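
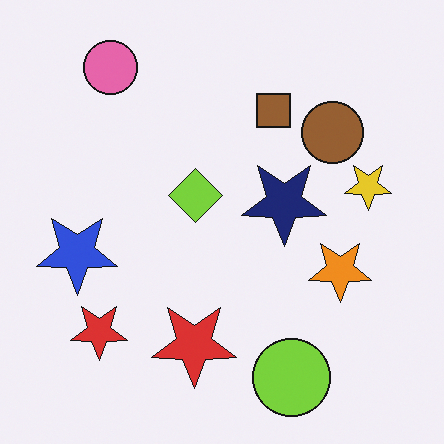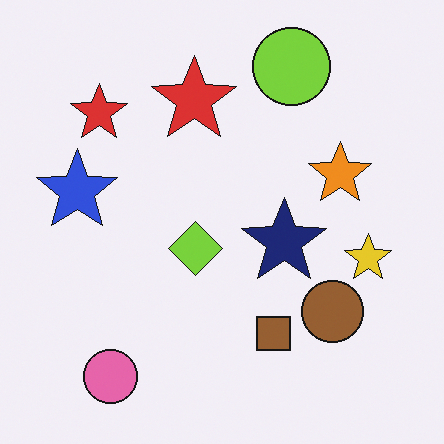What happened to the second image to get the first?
The first image is the second flipped vertically (top ↔ bottom).

The lime circle is in the top of the second image and the bottom of the first — shapes on opposite sides of the horizontal midline have swapped in a mirror flip.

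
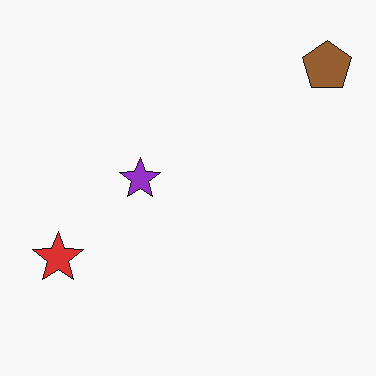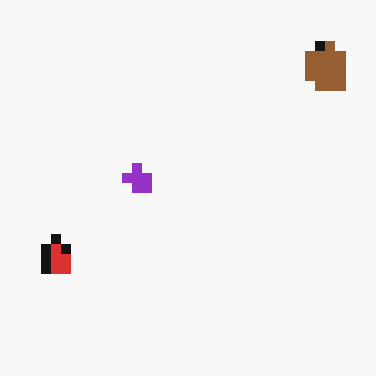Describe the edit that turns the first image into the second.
The image was heavily pixelated into large blocks.

Shapes are reduced to large square blocks; fine edges and outlines are lost — a downscale-then-upscale (mosaic) effect.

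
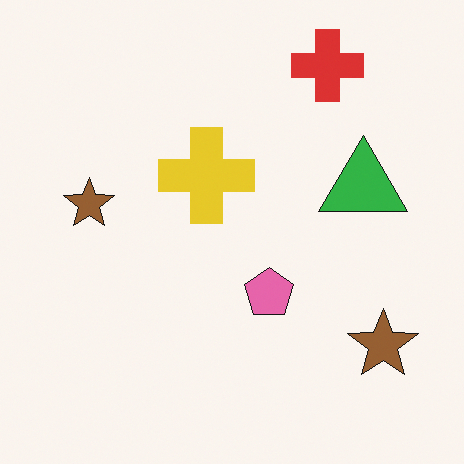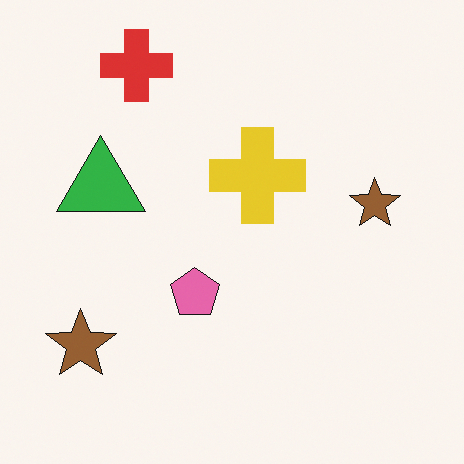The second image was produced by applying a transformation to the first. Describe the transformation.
It was flipped horizontally (left ↔ right).

The green triangle is in the right of the first image and the left of the second — shapes on opposite sides of the vertical midline have swapped in a mirror flip.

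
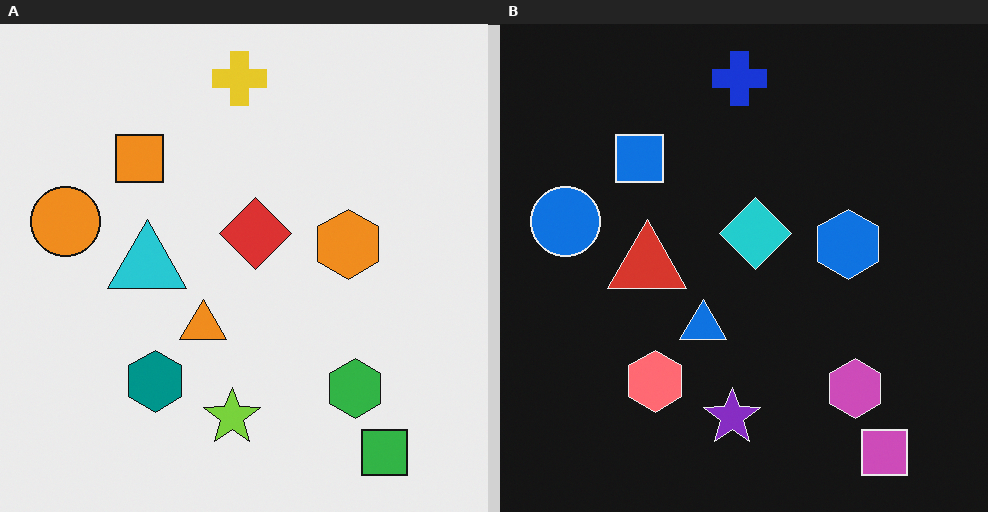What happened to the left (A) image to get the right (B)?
This is the original image color-inverted (negative).

The light background has become dark and every shape's color is its complement — a photographic negative.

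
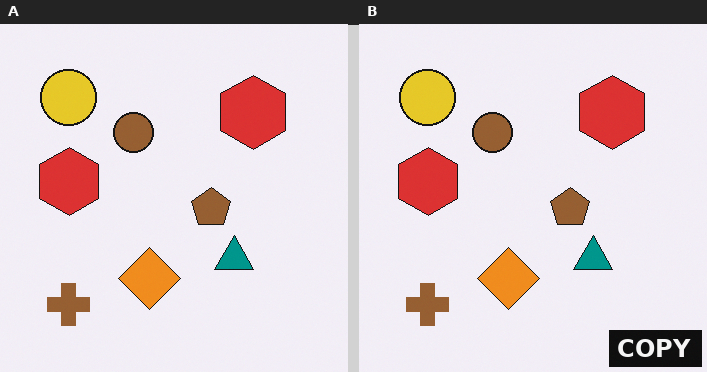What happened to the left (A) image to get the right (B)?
The image was watermarked with the text "COPY" in the lower-right corner.

A dark label reading "COPY" appears in the lower-right corner.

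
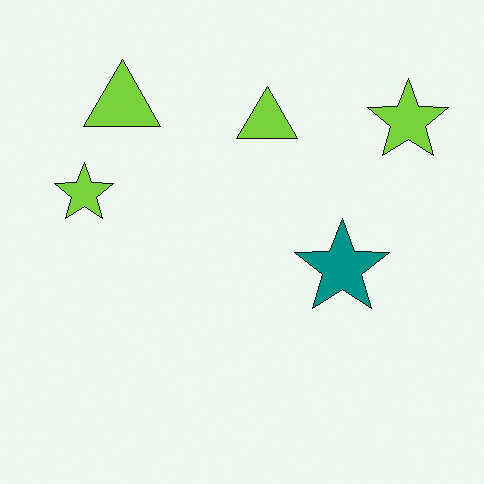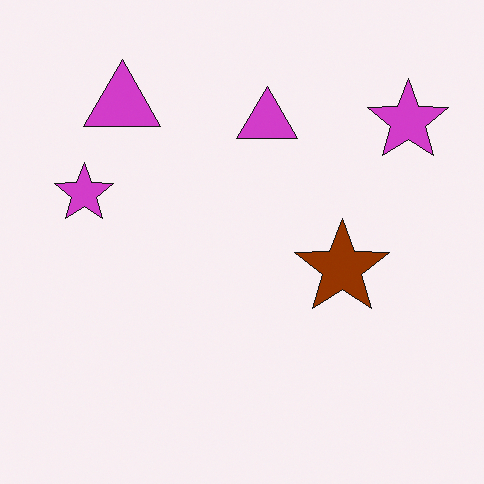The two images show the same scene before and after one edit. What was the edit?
The transformation is: hue-shifted by a large amount.

Every shape's color has rotated by the same amount around the hue wheel — a uniform hue shift.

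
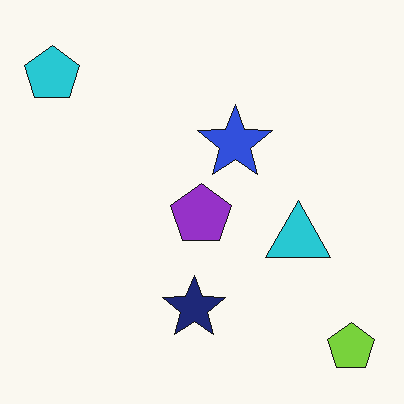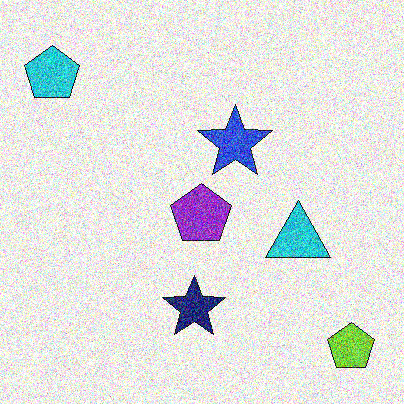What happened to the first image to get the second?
Degraded with heavy additive noise.

Random speckle covers the whole image, including the flat background.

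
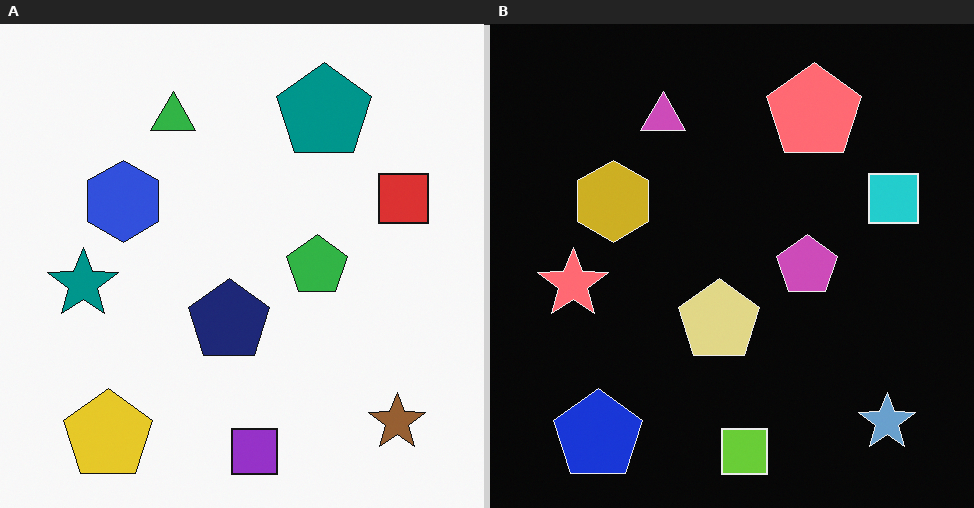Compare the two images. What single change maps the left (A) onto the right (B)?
It was color-inverted (negative).

The light background has become dark and every shape's color is its complement — a photographic negative.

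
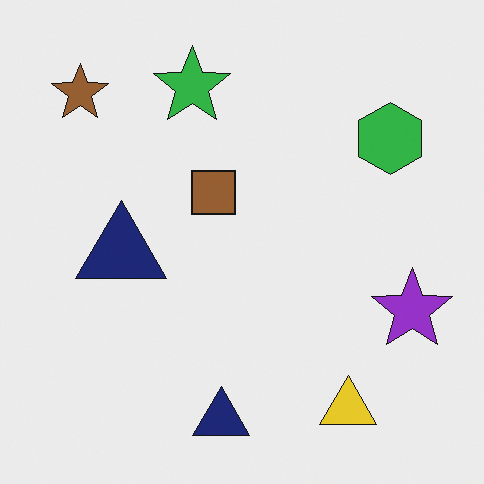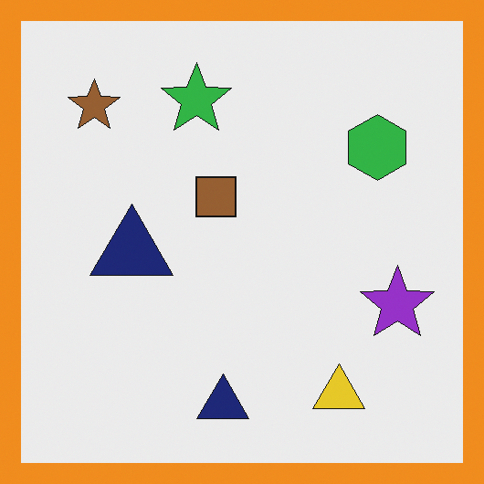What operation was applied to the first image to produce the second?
It was framed with a orange border.

A solid orange frame runs around the edge of the second image, with the content slightly shrunk inside it.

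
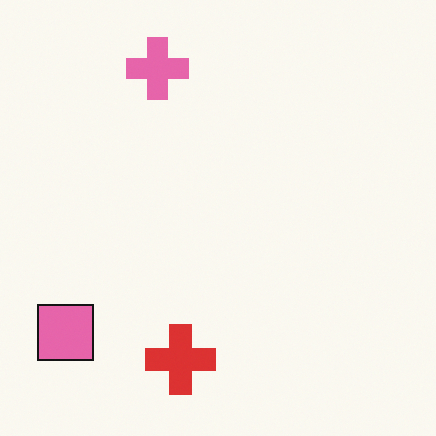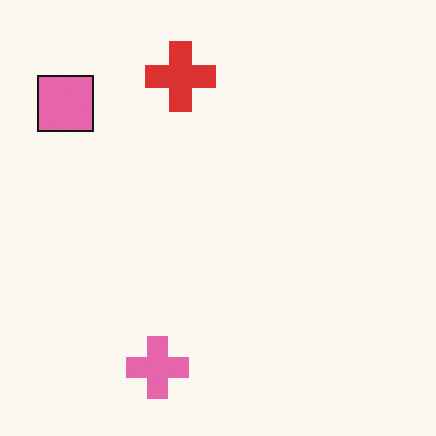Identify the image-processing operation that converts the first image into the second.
This is the original image flipped vertically (top ↔ bottom).

The pink cross is in the top of the first image and the bottom of the second — shapes on opposite sides of the horizontal midline have swapped in a mirror flip.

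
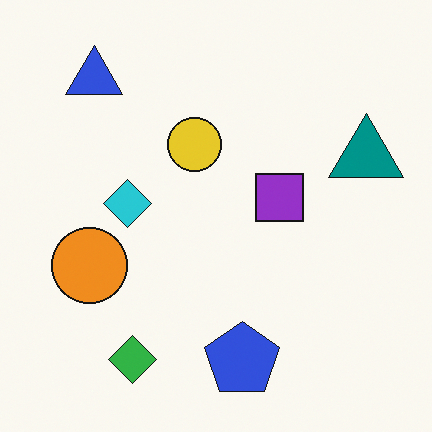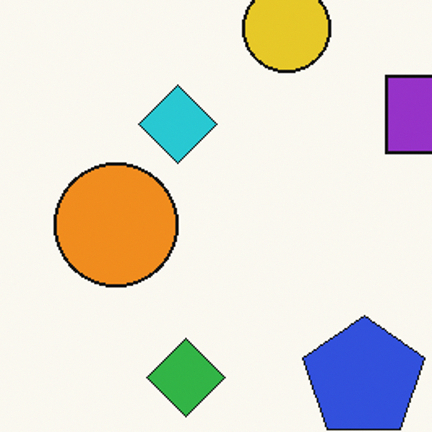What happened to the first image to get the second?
The image was cropped tightly and scaled back up.

The visible shapes are larger and the field of view is narrower; shapes near the original edges may be partly or wholly outside the frame — a crop-and-rescale.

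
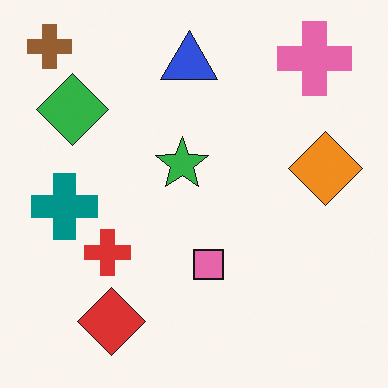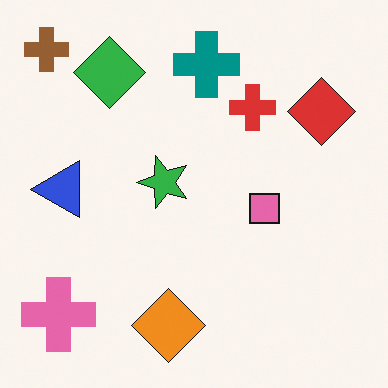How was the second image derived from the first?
This is the original image transposed (reflected across the top-left ↔ bottom-right diagonal).

Shapes have swapped their row and column positions — what was in the top-right is now in the bottom-left — a diagonal reflection.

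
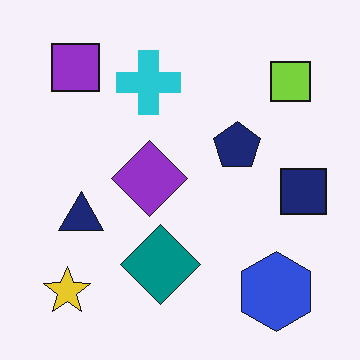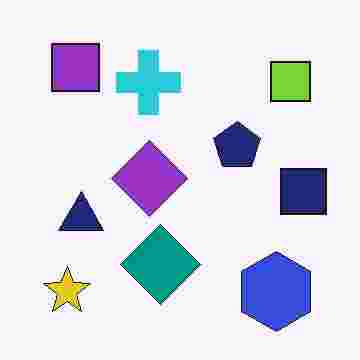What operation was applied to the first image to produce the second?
Heavily JPEG-compressed with obvious blocking artifacts.

Blocky 8×8 compression artifacts appear around shape edges and the flat background shows ringing — characteristic JPEG degradation.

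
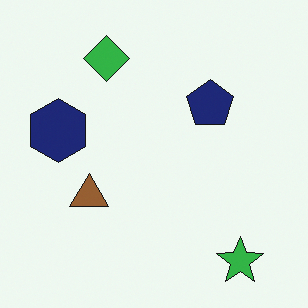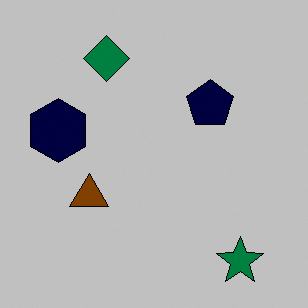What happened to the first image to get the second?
This is the original image heavily posterized to just a handful of flat colors.

Each flat color has snapped to a coarser quantized level — most visibly, the near-white background has dropped to a flat grey.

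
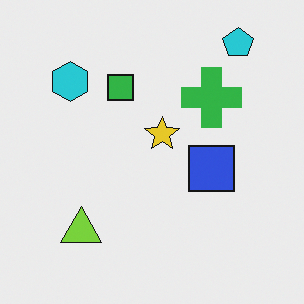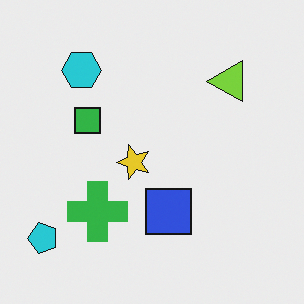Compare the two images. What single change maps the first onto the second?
The image was transposed (reflected across the top-left ↔ bottom-right diagonal).

Shapes have swapped their row and column positions — what was in the top-right is now in the bottom-left — a diagonal reflection.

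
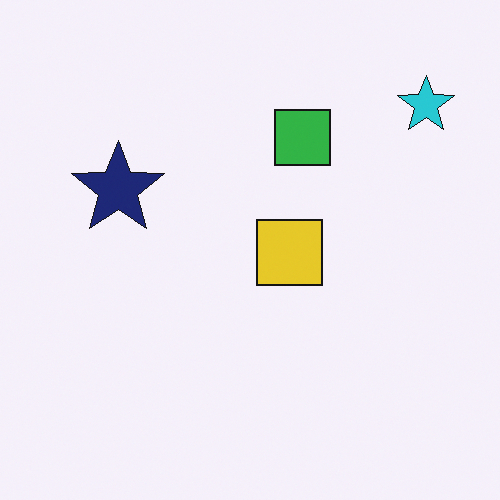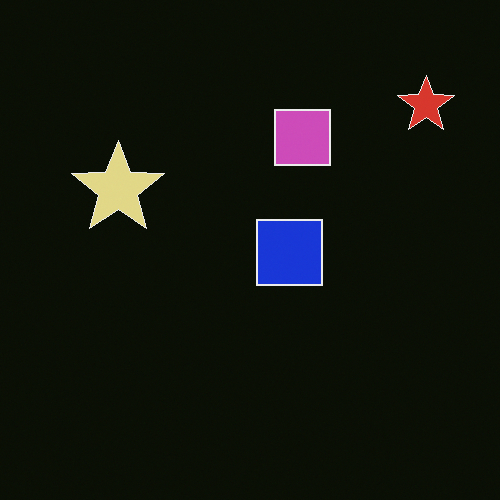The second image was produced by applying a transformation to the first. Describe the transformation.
The second image is the first color-inverted (negative).

The light background has become dark and every shape's color is its complement — a photographic negative.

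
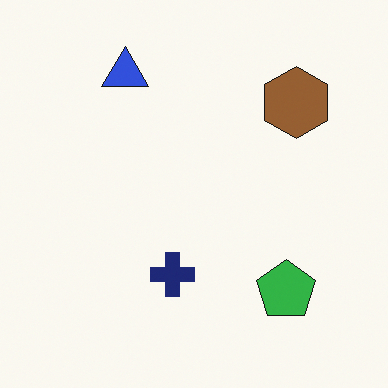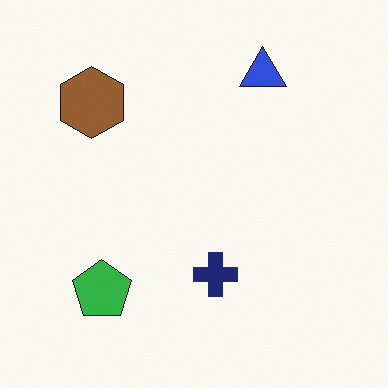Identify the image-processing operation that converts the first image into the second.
It was flipped horizontally (left ↔ right).

The brown hexagon is in the top-right of the first image and the top-left of the second — shapes on opposite sides of the vertical midline have swapped in a mirror flip.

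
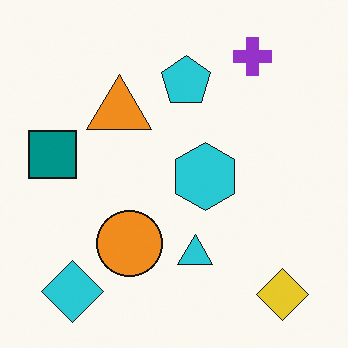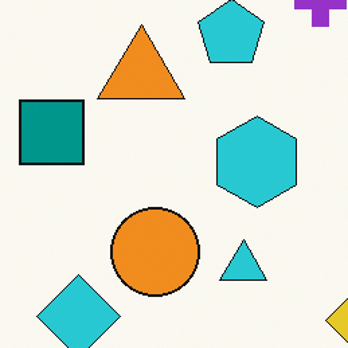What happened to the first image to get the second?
This is the original image cropped to a modestly smaller region and rescaled.

The visible shapes are larger and the field of view is narrower; shapes near the original edges may be partly or wholly outside the frame — a crop-and-rescale.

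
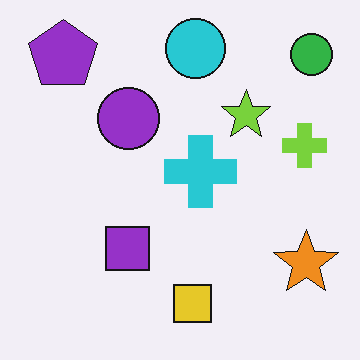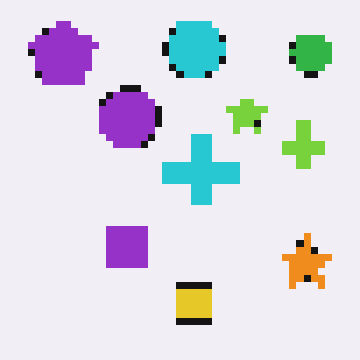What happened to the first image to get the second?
The second image is the first moderately pixelated.

Shapes are reduced to large square blocks; fine edges and outlines are lost — a downscale-then-upscale (mosaic) effect.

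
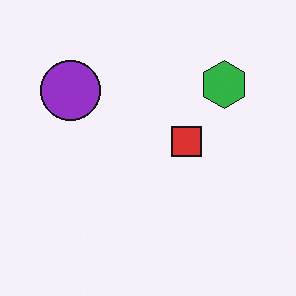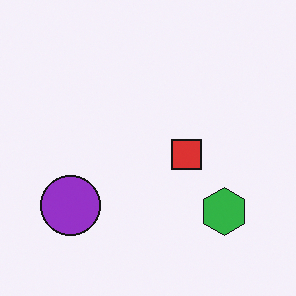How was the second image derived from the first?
The image was flipped vertically (top ↔ bottom).

The green hexagon is in the top-right of the first image and the bottom-right of the second — shapes on opposite sides of the horizontal midline have swapped in a mirror flip.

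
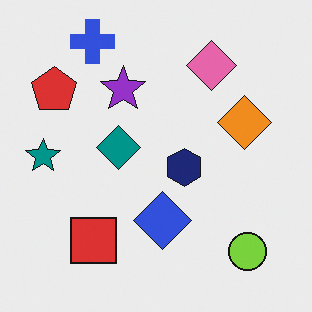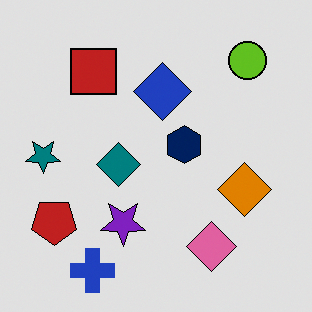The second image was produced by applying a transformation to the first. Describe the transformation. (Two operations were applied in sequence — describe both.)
Flipped vertically (top ↔ bottom), then posterized to a reduced palette.

The blue cross is in the top-left of the first image and the bottom-left of the second — shapes on opposite sides of the horizontal midline have swapped in a mirror flip. Each flat color has snapped to a coarser quantized level — most visibly, the near-white background has dropped to a flat grey.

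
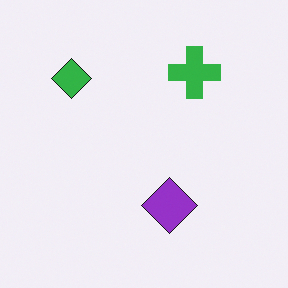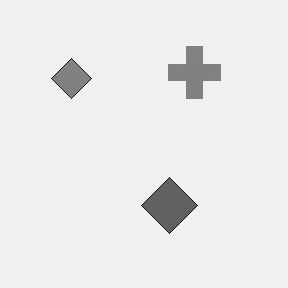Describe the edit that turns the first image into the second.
Converted to grayscale.

All color is removed — every shape is now a shade of grey.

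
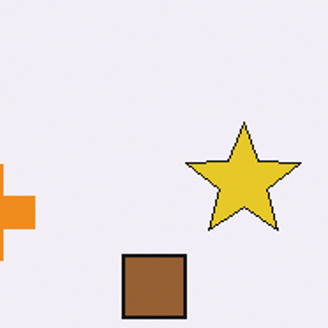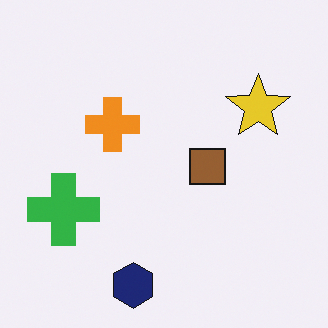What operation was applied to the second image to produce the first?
This is the original image cropped to a noticeably smaller region and rescaled.

The visible shapes are larger and the field of view is narrower; shapes near the original edges may be partly or wholly outside the frame — a crop-and-rescale.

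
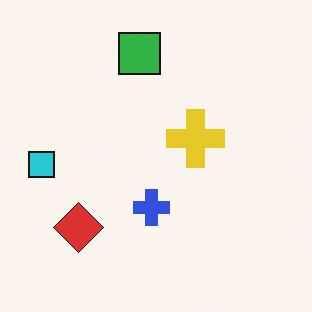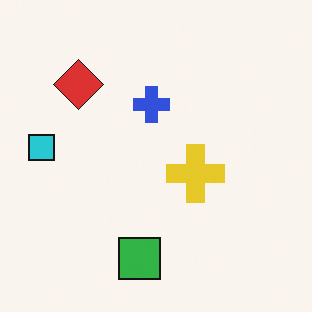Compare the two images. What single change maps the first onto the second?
Flipped vertically (top ↔ bottom).

The green square is in the top of the first image and the bottom of the second — shapes on opposite sides of the horizontal midline have swapped in a mirror flip.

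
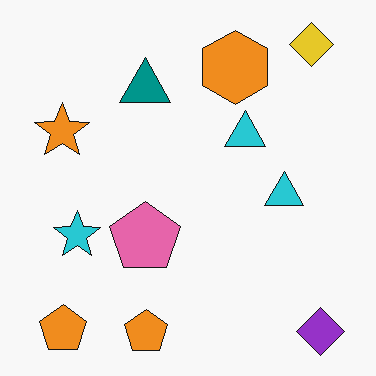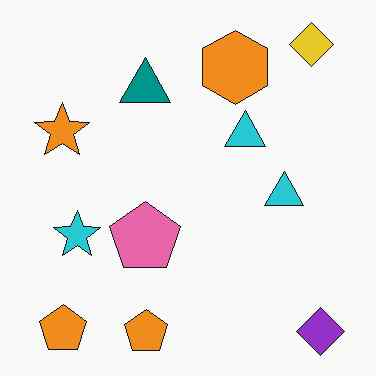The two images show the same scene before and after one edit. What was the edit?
It was given moderate JPEG compression.

Blocky 8×8 compression artifacts appear around shape edges and the flat background shows ringing — characteristic JPEG degradation.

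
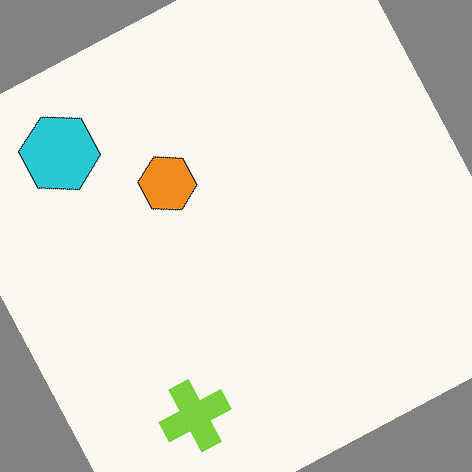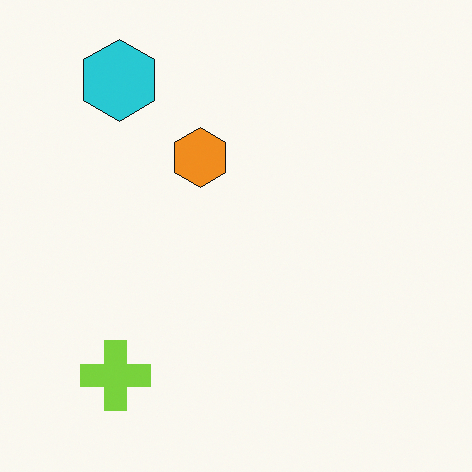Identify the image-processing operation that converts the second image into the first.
This is the original image rotated counter-clockwise by a clearly visible amount.

Every shape is tilted by the same angle and the image corners show triangular fill wedges — a whole-image rotation by a non-right angle.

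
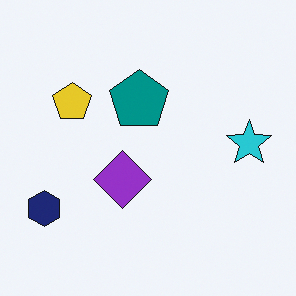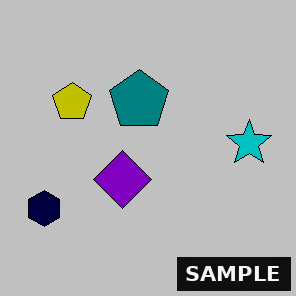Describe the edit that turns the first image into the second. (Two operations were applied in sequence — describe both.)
Aggressively posterized, then watermarked with the text "SAMPLE" in the lower-right corner.

Each flat color has snapped to a coarser quantized level — most visibly, the near-white background has dropped to a flat grey. A dark label reading "SAMPLE" appears in the lower-right corner.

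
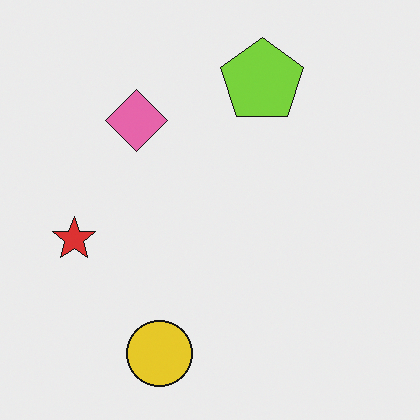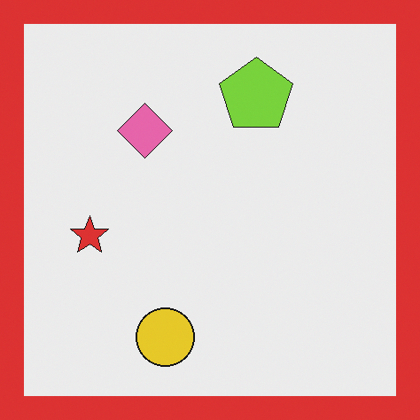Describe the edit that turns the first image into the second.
The transformation is: framed with a red border.

A solid red frame runs around the edge of the second image, with the content slightly shrunk inside it.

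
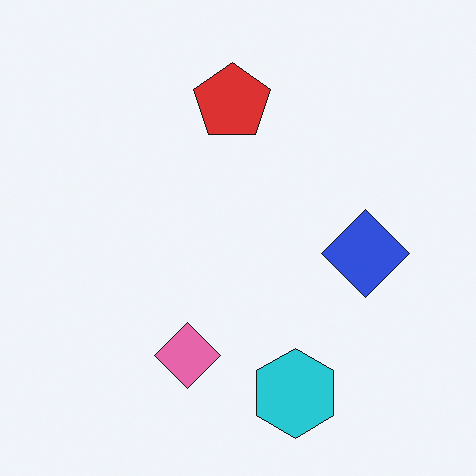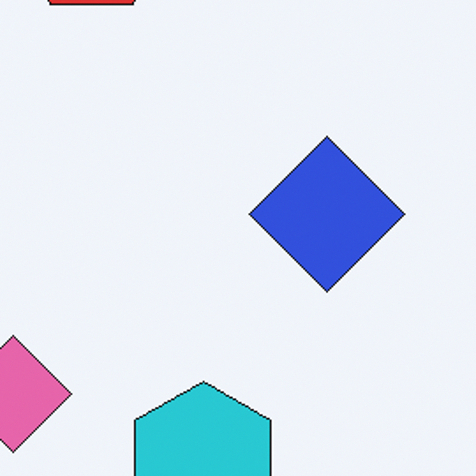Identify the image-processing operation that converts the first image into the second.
It was cropped to a noticeably smaller region and rescaled.

The visible shapes are larger and the field of view is narrower; shapes near the original edges may be partly or wholly outside the frame — a crop-and-rescale.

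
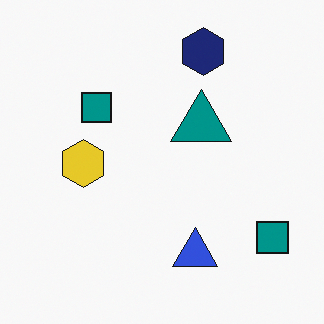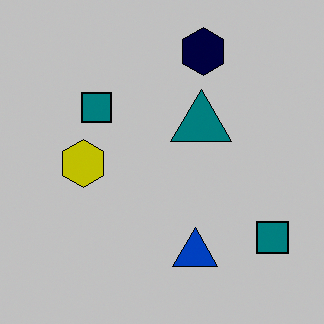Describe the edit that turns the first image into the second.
The second image is the first heavily posterized to just a handful of flat colors.

Each flat color has snapped to a coarser quantized level — most visibly, the near-white background has dropped to a flat grey.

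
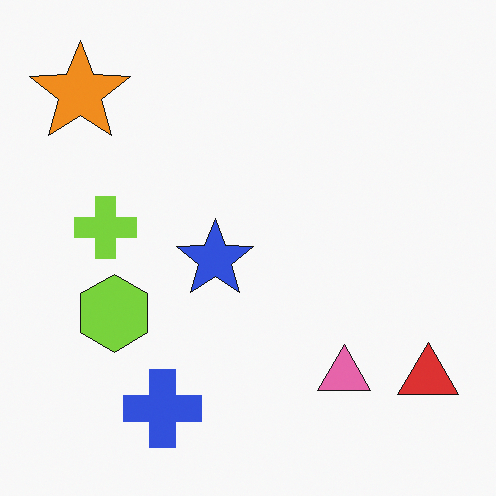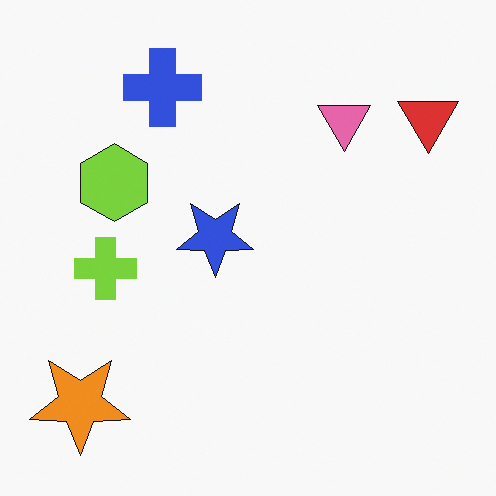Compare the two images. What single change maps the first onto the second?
This is the original image flipped vertically (top ↔ bottom).

The blue cross is in the bottom-left of the first image and the top-left of the second — shapes on opposite sides of the horizontal midline have swapped in a mirror flip.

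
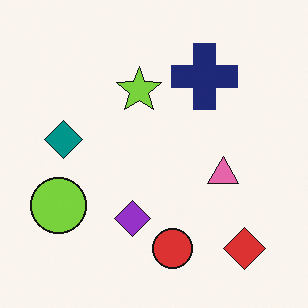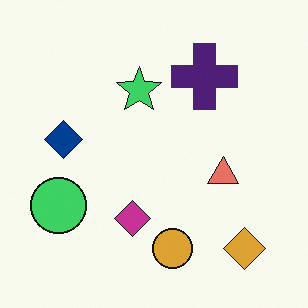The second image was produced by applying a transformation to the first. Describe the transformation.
The second image is the first hue-shifted by a small amount.

Every shape's color has rotated by the same amount around the hue wheel — a uniform hue shift.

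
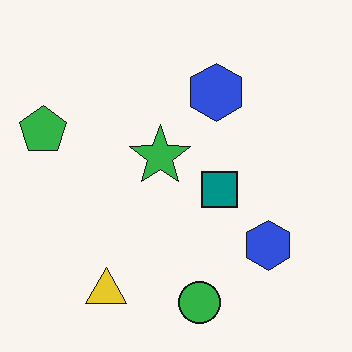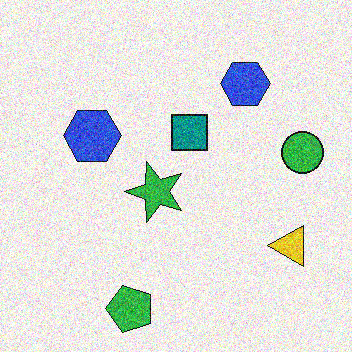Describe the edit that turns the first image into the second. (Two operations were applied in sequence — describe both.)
It was rotated 90° counter-clockwise, then degraded with a thick layer of grain.

The green pentagon sits in the left of the first image and the bottom of the second — consistent with a whole-image 90° counter-clockwise rotation. Random speckle covers the whole image, including the flat background.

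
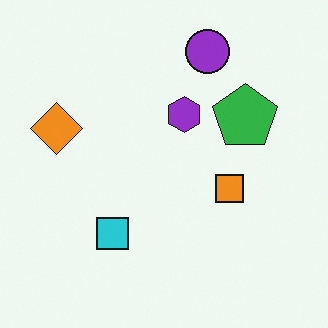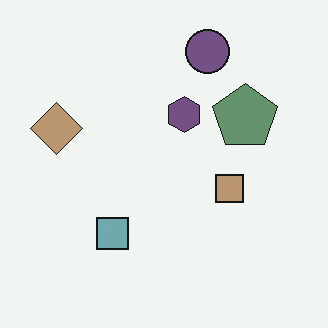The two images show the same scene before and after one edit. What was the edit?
Made much more muted (saturation change).

All colors are more muted and greyish — a global saturation change.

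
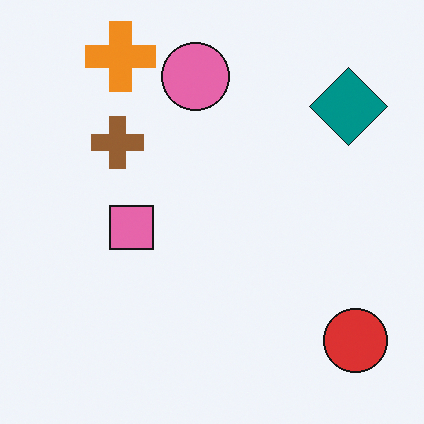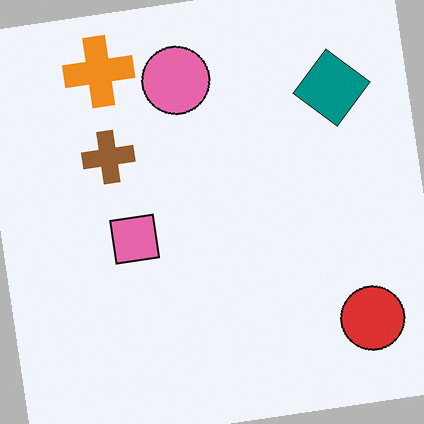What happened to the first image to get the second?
The image was rotated counter-clockwise by a small amount.

Every shape is tilted by the same angle and the image corners show triangular fill wedges — a whole-image rotation by a non-right angle.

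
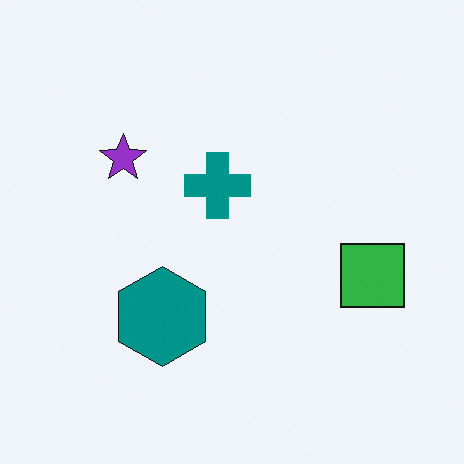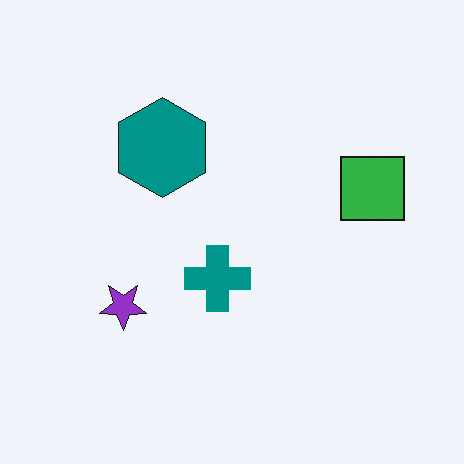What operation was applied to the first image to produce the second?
Flipped vertically (top ↔ bottom).

The teal hexagon is in the bottom of the first image and the top of the second — shapes on opposite sides of the horizontal midline have swapped in a mirror flip.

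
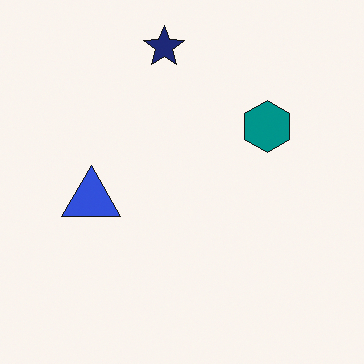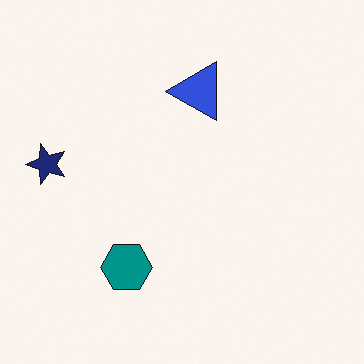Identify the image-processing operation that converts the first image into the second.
It was transposed (reflected across the top-left ↔ bottom-right diagonal).

Shapes have swapped their row and column positions — what was in the top-right is now in the bottom-left — a diagonal reflection.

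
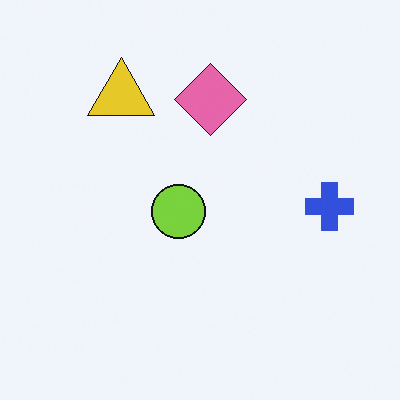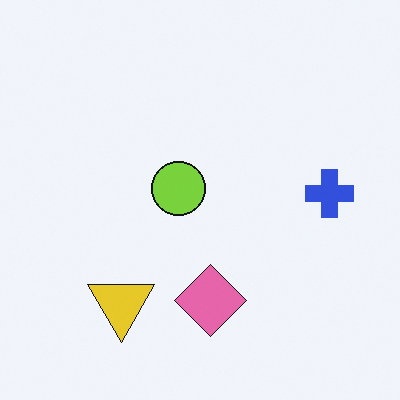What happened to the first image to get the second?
The image was flipped vertically (top ↔ bottom).

The yellow triangle is in the top-left of the first image and the bottom-left of the second — shapes on opposite sides of the horizontal midline have swapped in a mirror flip.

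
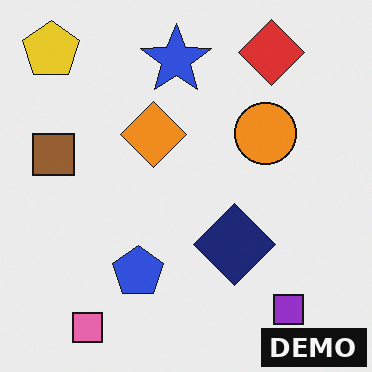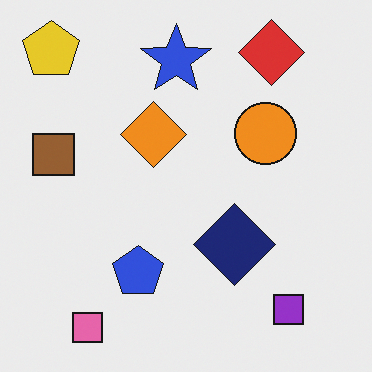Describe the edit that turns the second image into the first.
The first image is the second watermarked with the text "DEMO" in the lower-right corner.

A dark label reading "DEMO" appears in the lower-right corner.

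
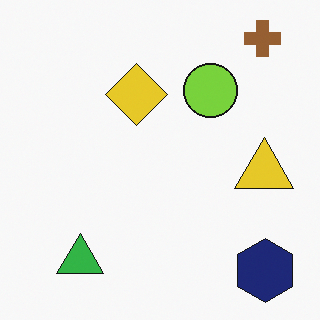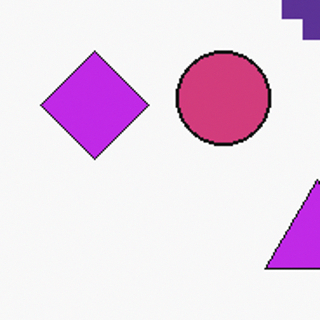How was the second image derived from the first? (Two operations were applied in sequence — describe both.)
The image was hue-shifted by a large amount, then cropped tightly and scaled back up.

Every shape's color has rotated by the same amount around the hue wheel — a uniform hue shift. The visible shapes are larger and the field of view is narrower; shapes near the original edges may be partly or wholly outside the frame — a crop-and-rescale.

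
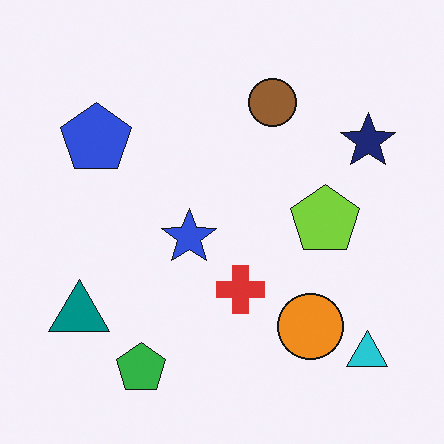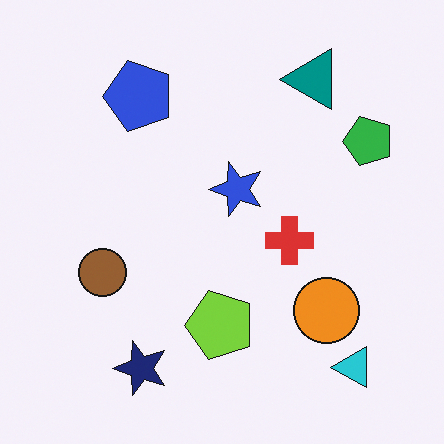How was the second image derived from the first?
The second image is the first transposed (reflected across the top-left ↔ bottom-right diagonal).

Shapes have swapped their row and column positions — what was in the top-right is now in the bottom-left — a diagonal reflection.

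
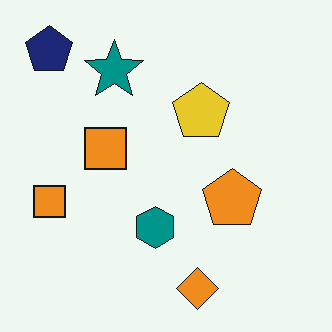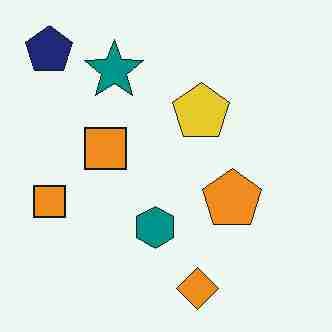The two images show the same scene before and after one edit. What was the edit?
This is the original image heavily JPEG-compressed with obvious blocking artifacts.

Blocky 8×8 compression artifacts appear around shape edges and the flat background shows ringing — characteristic JPEG degradation.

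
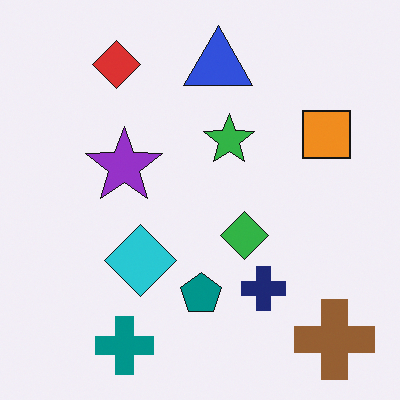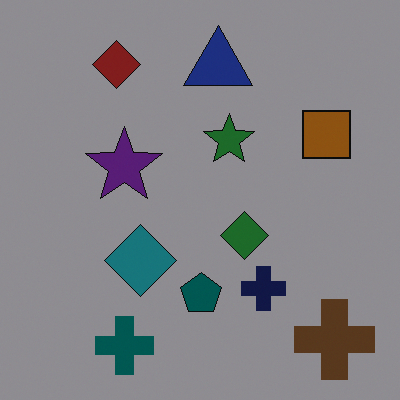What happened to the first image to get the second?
It was darkened a lot.

Every pixel — background and shapes alike — is uniformly darkened.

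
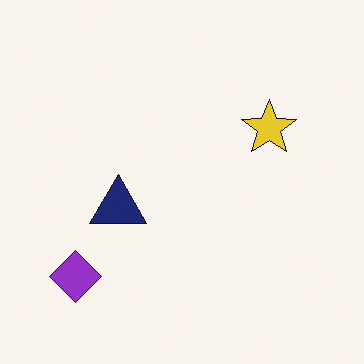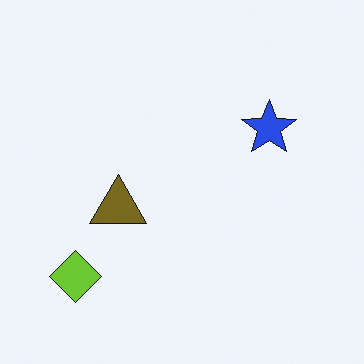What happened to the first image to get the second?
The second image is the first hue-shifted through roughly half the color wheel.

Every shape's color has rotated by the same amount around the hue wheel — a uniform hue shift.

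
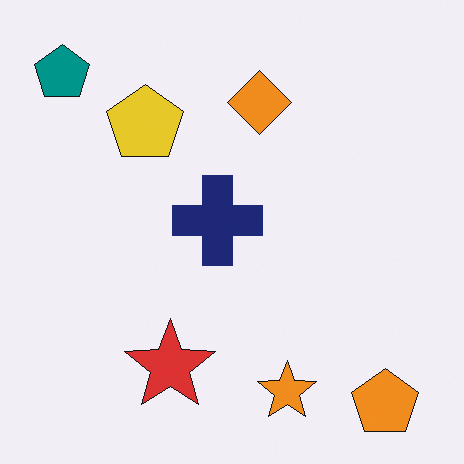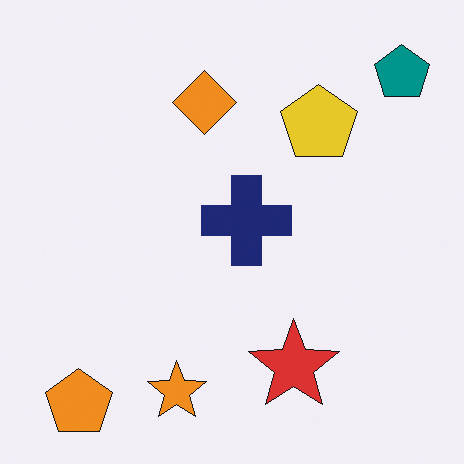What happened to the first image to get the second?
This is the original image flipped horizontally (left ↔ right).

The teal pentagon is in the top-left of the first image and the top-right of the second — shapes on opposite sides of the vertical midline have swapped in a mirror flip.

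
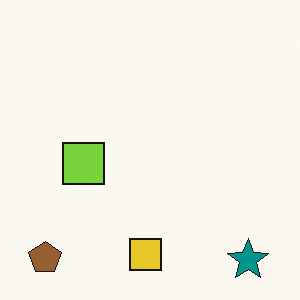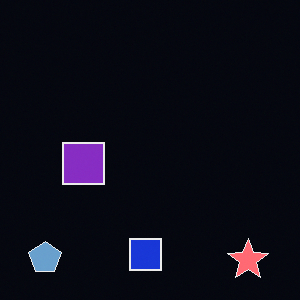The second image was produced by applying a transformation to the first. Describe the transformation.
It was color-inverted (negative).

The light background has become dark and every shape's color is its complement — a photographic negative.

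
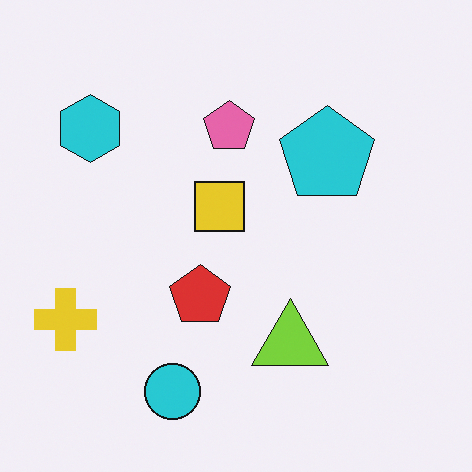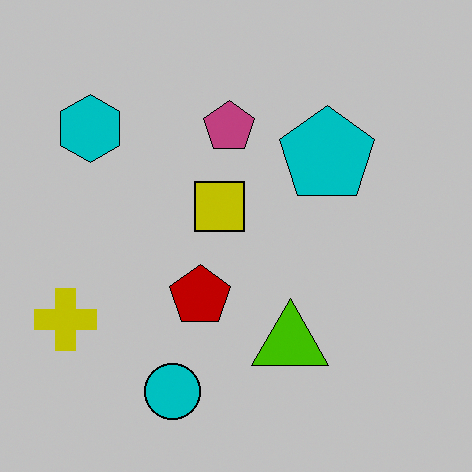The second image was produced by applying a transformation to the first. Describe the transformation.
The second image is the first aggressively posterized.

Each flat color has snapped to a coarser quantized level — most visibly, the near-white background has dropped to a flat grey.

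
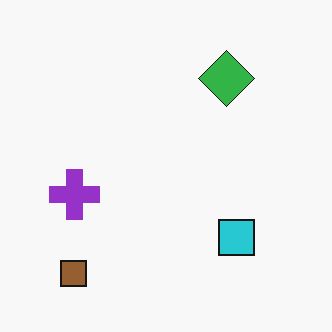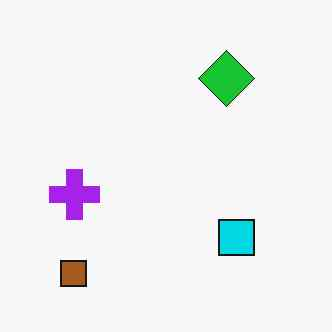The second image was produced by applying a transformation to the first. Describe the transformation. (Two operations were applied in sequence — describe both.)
This is the original image slightly oversaturated, then given moderate JPEG compression.

All colors are more vivid — a global saturation change. Blocky 8×8 compression artifacts appear around shape edges and the flat background shows ringing — characteristic JPEG degradation.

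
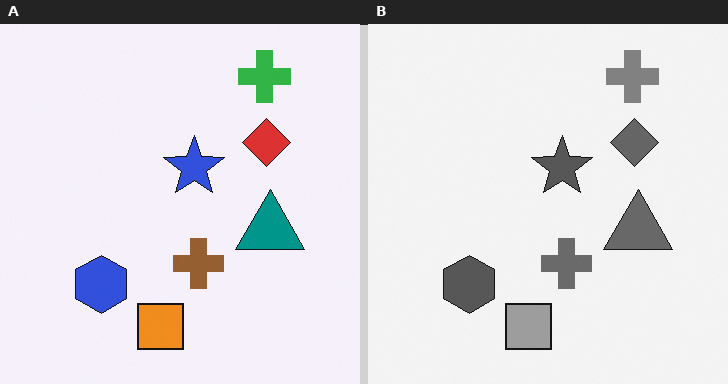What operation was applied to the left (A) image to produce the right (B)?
The image was converted to grayscale.

All color is removed — every shape is now a shade of grey.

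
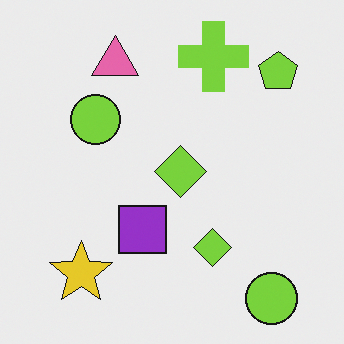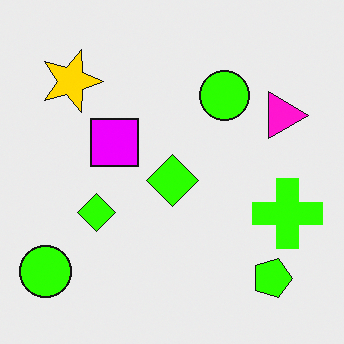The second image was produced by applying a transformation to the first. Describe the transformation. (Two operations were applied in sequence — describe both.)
The second image is the first made much more vivid (saturation change), then rotated 90° clockwise.

All colors are more vivid — a global saturation change. The lime pentagon sits in the top-right of the first image and the bottom-right of the second — consistent with a whole-image 90° clockwise rotation.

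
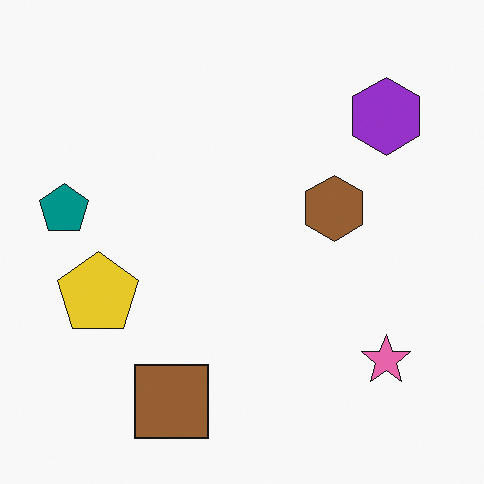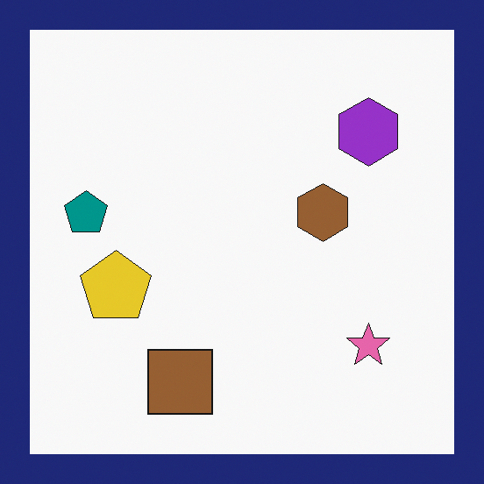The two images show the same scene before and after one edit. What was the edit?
It was framed with a navy border.

A solid navy frame runs around the edge of the second image, with the content slightly shrunk inside it.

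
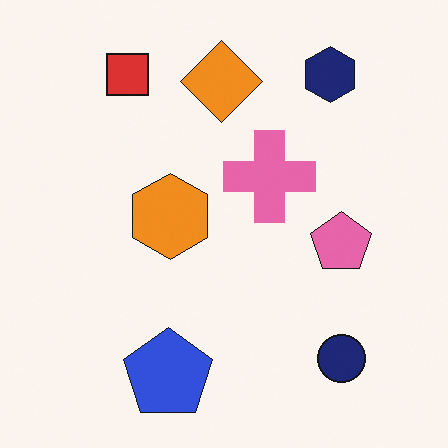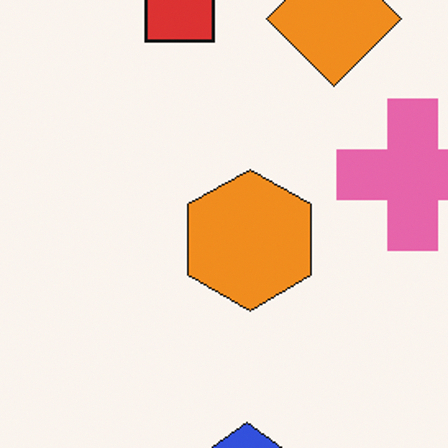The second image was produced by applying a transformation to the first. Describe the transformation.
The image was cropped tightly and scaled back up.

The visible shapes are larger and the field of view is narrower; shapes near the original edges may be partly or wholly outside the frame — a crop-and-rescale.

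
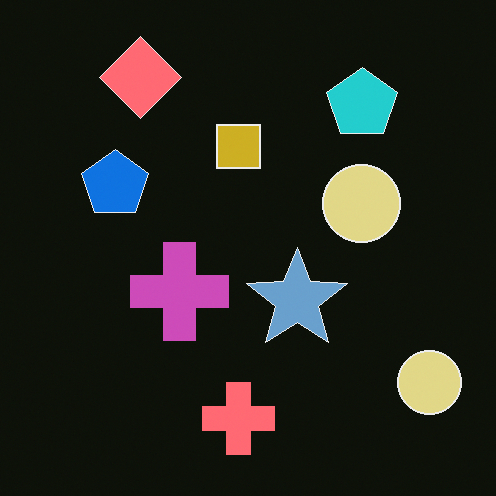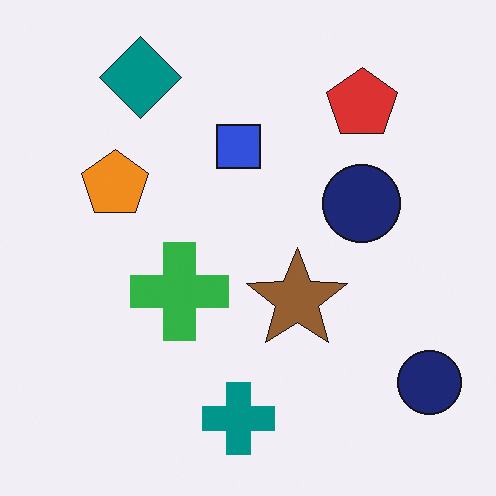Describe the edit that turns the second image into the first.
The first image is the second color-inverted (negative).

The light background has become dark and every shape's color is its complement — a photographic negative.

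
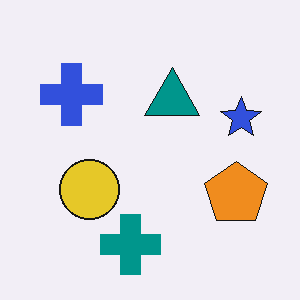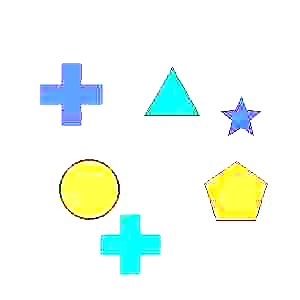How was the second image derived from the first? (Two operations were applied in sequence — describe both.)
The second image is the first heavily JPEG-compressed with obvious blocking artifacts, then brightened a lot.

Blocky 8×8 compression artifacts appear around shape edges and the flat background shows ringing — characteristic JPEG degradation. Every pixel — background and shapes alike — is uniformly brightened.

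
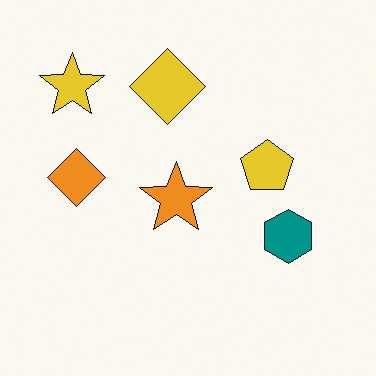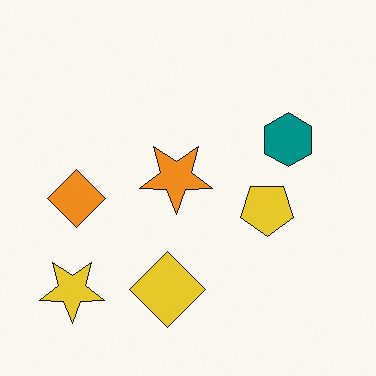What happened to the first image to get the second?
Flipped vertically (top ↔ bottom).

The yellow diamond is in the top of the first image and the bottom of the second — shapes on opposite sides of the horizontal midline have swapped in a mirror flip.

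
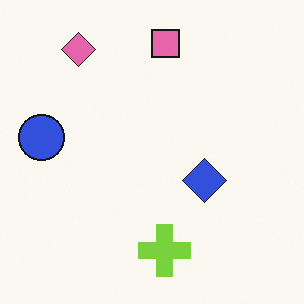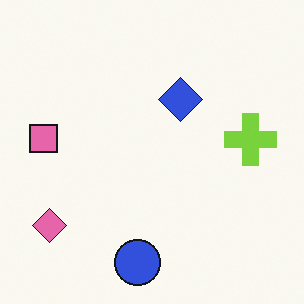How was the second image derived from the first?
The second image is the first rotated 90° counter-clockwise.

The pink diamond sits in the top-left of the first image and the bottom-left of the second — consistent with a whole-image 90° counter-clockwise rotation.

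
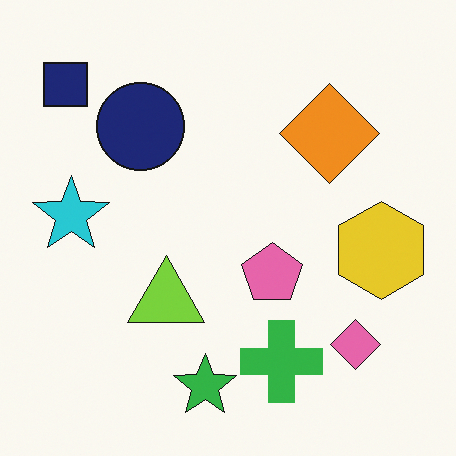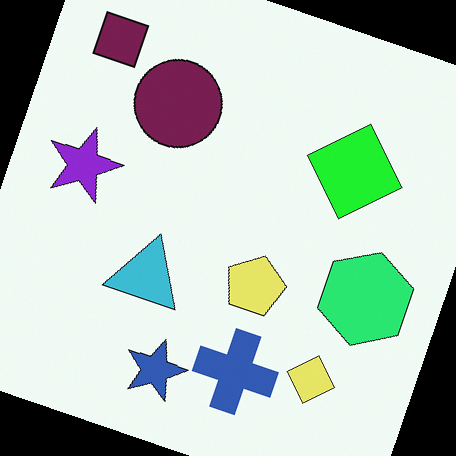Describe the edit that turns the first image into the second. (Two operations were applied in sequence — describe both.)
The second image is the first hue-shifted noticeably, then rotated clockwise by a clearly visible amount.

Every shape's color has rotated by the same amount around the hue wheel — a uniform hue shift. Every shape is tilted by the same angle and the image corners show triangular fill wedges — a whole-image rotation by a non-right angle.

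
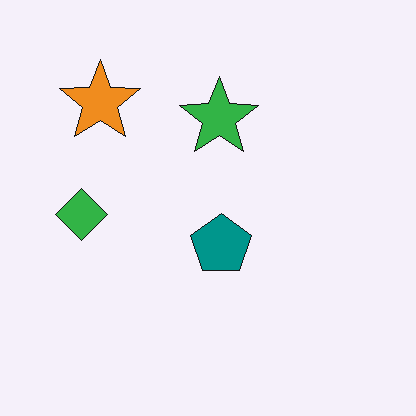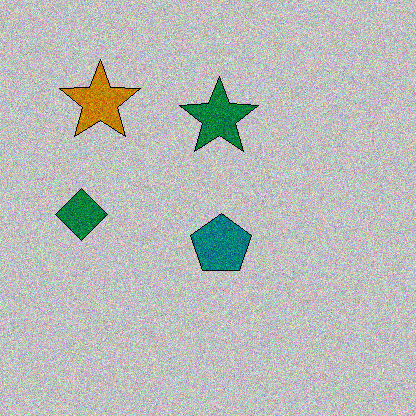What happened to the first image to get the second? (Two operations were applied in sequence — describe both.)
The image was heavily posterized to just a handful of flat colors, then degraded with moderate additive noise.

Each flat color has snapped to a coarser quantized level — most visibly, the near-white background has dropped to a flat grey. Random speckle covers the whole image, including the flat background.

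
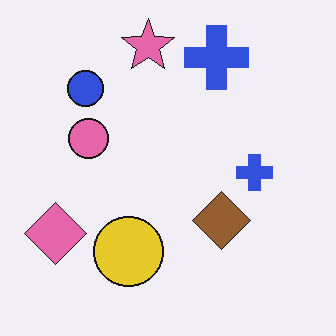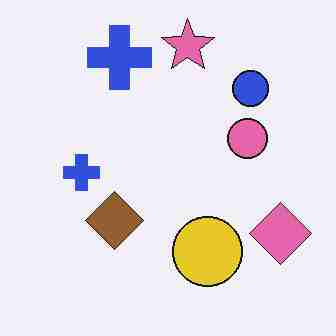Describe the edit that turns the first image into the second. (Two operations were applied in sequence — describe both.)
It was degraded with heavy JPEG compression, then flipped horizontally (left ↔ right).

Blocky 8×8 compression artifacts appear around shape edges and the flat background shows ringing — characteristic JPEG degradation. The pink diamond is in the bottom-left of the first image and the bottom-right of the second — shapes on opposite sides of the vertical midline have swapped in a mirror flip.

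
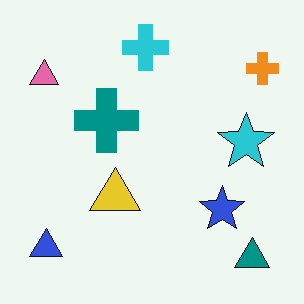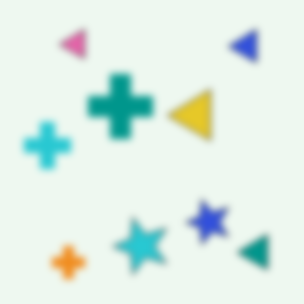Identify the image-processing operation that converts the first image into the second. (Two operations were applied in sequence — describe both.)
Transposed (reflected across the top-left ↔ bottom-right diagonal), then moderately blurred.

Shapes have swapped their row and column positions — what was in the top-right is now in the bottom-left — a diagonal reflection. Shape edges and outlines are uniformly softened across the whole image.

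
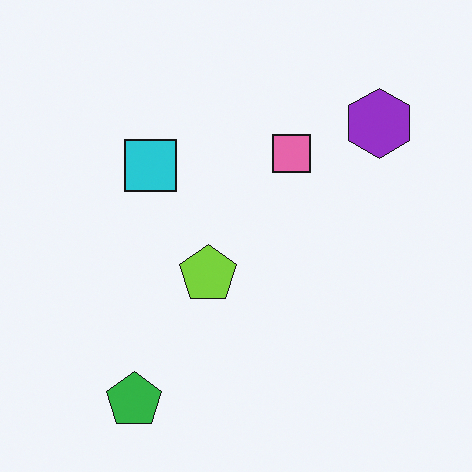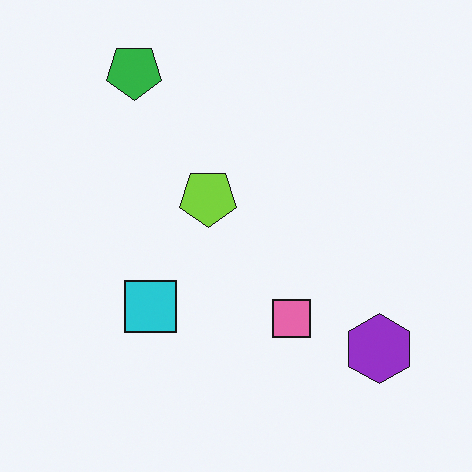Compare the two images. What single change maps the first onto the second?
Flipped vertically (top ↔ bottom).

The green pentagon is in the bottom-left of the first image and the top-left of the second — shapes on opposite sides of the horizontal midline have swapped in a mirror flip.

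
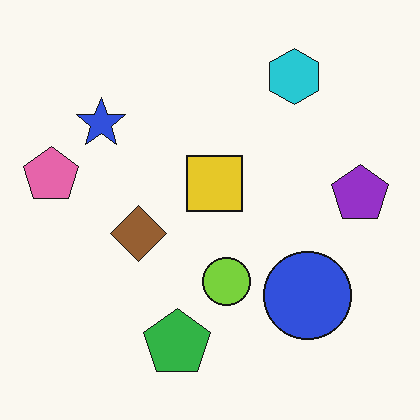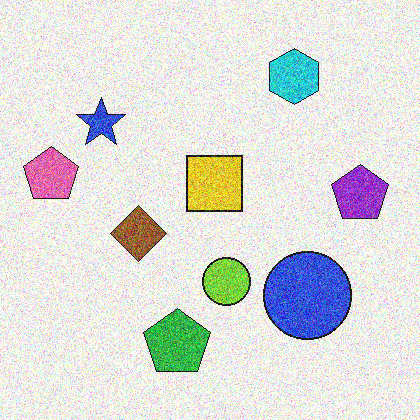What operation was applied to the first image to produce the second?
The second image is the first degraded with heavy additive noise.

Random speckle covers the whole image, including the flat background.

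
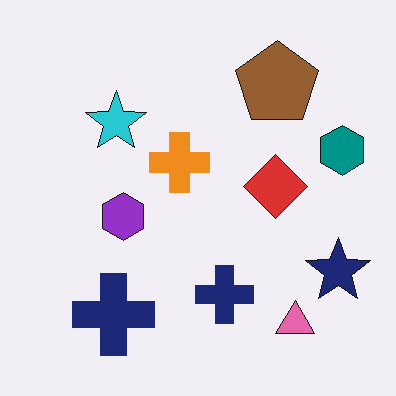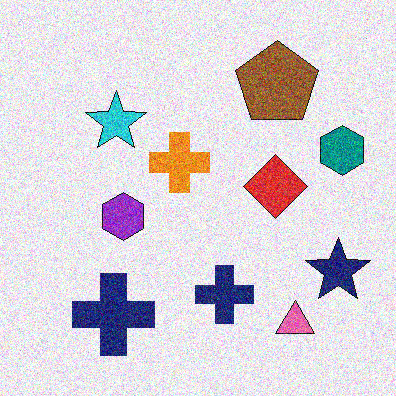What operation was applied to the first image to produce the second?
It was degraded with strong gaussian noise.

Random speckle covers the whole image, including the flat background.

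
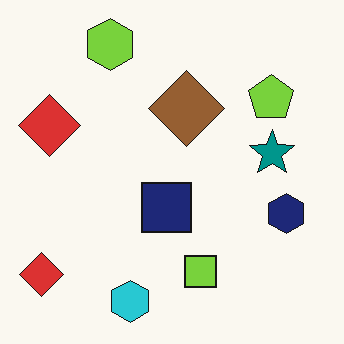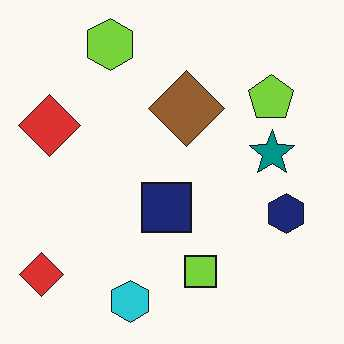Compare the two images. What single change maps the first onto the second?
Given moderate JPEG compression.

Blocky 8×8 compression artifacts appear around shape edges and the flat background shows ringing — characteristic JPEG degradation.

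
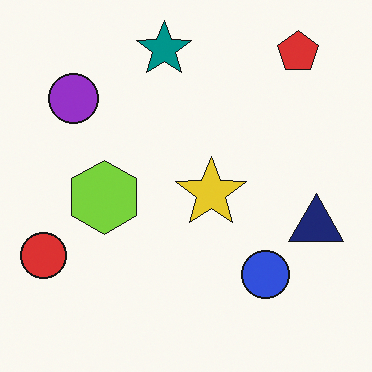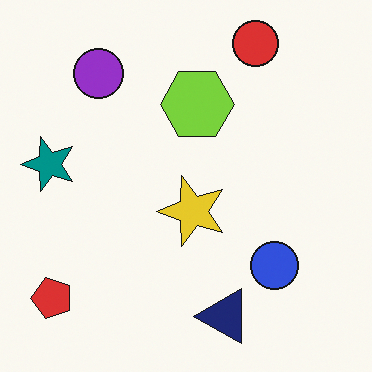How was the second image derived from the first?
The transformation is: transposed (reflected across the top-left ↔ bottom-right diagonal).

Shapes have swapped their row and column positions — what was in the top-right is now in the bottom-left — a diagonal reflection.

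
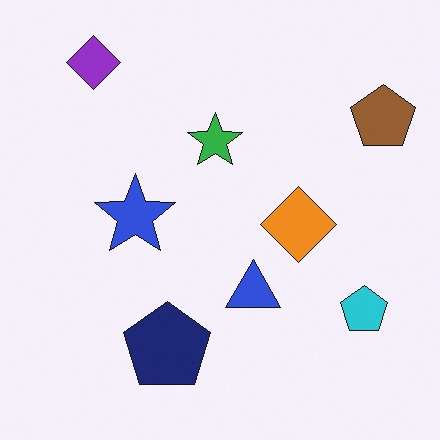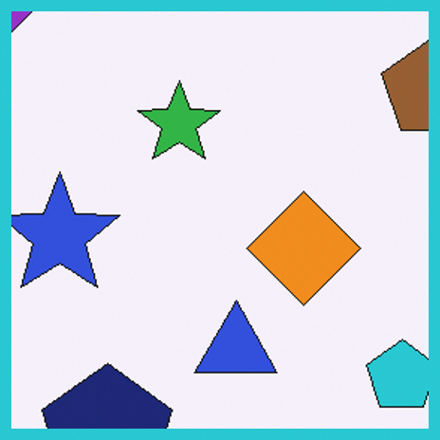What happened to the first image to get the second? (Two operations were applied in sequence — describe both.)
The image was cropped slightly and scaled back up, then framed with a cyan border.

The visible shapes are larger and the field of view is narrower; shapes near the original edges may be partly or wholly outside the frame — a crop-and-rescale. A solid cyan frame runs around the edge of the second image, with the content slightly shrunk inside it.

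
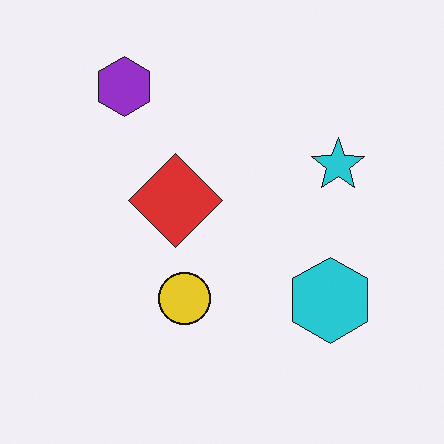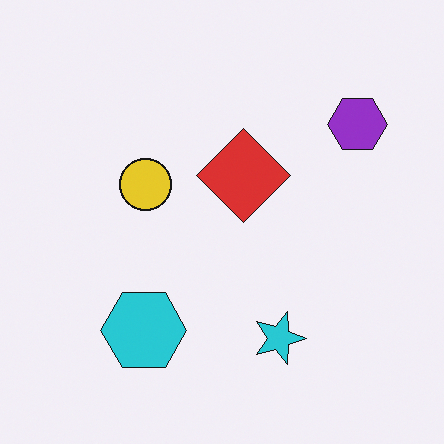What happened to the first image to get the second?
The transformation is: rotated 90° clockwise.

The purple hexagon sits in the top-left of the first image and the top-right of the second — consistent with a whole-image 90° clockwise rotation.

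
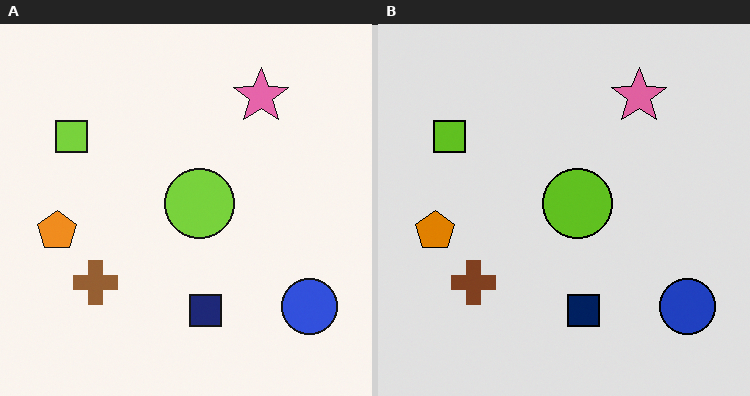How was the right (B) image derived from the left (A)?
The transformation is: posterized to a reduced palette.

Each flat color has snapped to a coarser quantized level — most visibly, the near-white background has dropped to a flat grey.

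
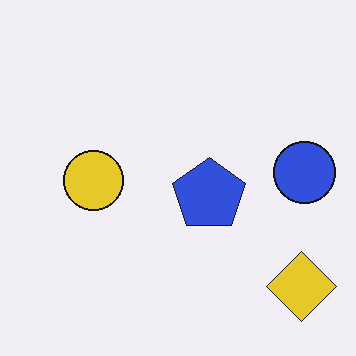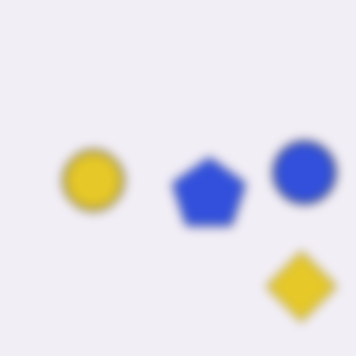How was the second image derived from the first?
This is the original image heavily blurred.

Shape edges and outlines are uniformly softened across the whole image.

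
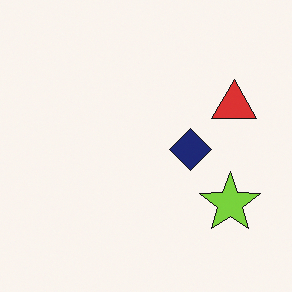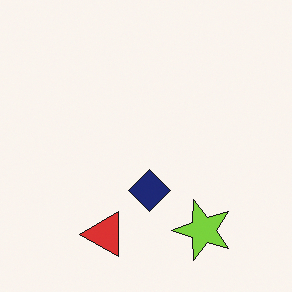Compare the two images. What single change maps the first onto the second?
Transposed (reflected across the top-left ↔ bottom-right diagonal).

Shapes have swapped their row and column positions — what was in the top-right is now in the bottom-left — a diagonal reflection.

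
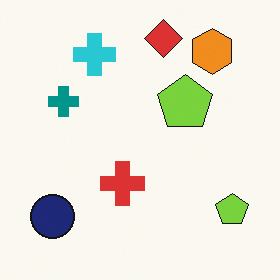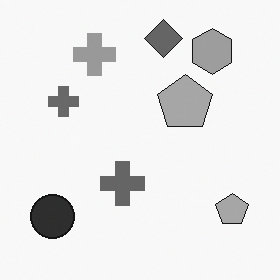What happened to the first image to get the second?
Converted to grayscale.

All color is removed — every shape is now a shade of grey.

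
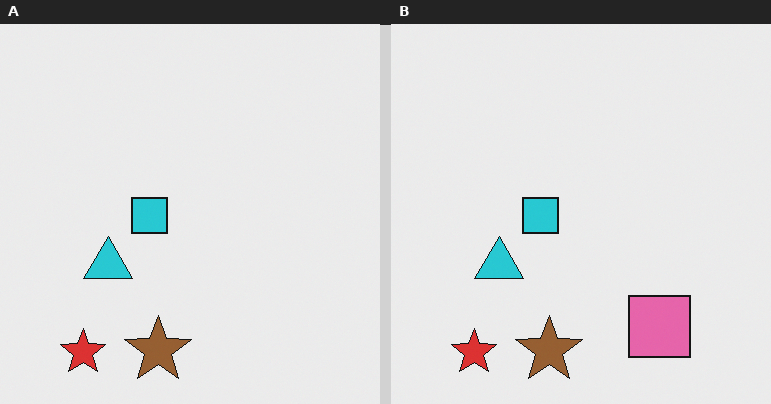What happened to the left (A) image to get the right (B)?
It was overlaid with an additional pink square.

A pink square appears in the right (B) image that is absent from the left (A).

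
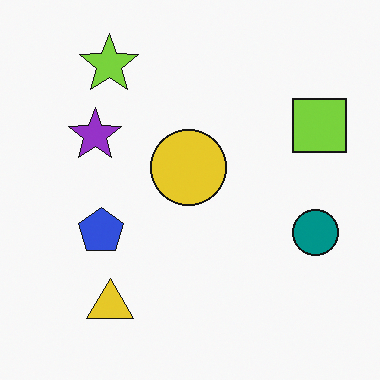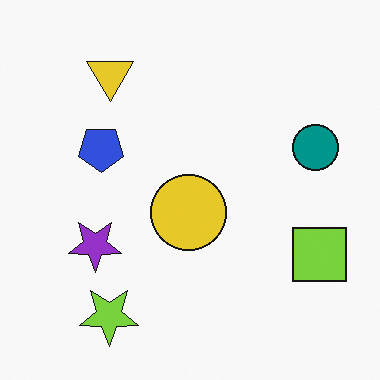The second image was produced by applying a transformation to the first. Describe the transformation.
The second image is the first flipped vertically (top ↔ bottom).

The lime star is in the top-left of the first image and the bottom-left of the second — shapes on opposite sides of the horizontal midline have swapped in a mirror flip.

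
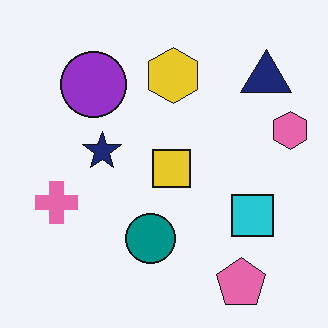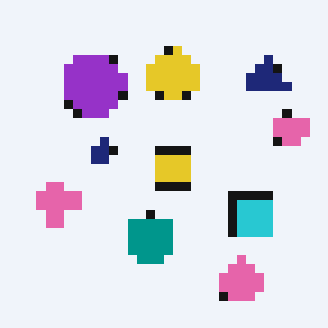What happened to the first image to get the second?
The transformation is: coarsely pixelated.

Shapes are reduced to large square blocks; fine edges and outlines are lost — a downscale-then-upscale (mosaic) effect.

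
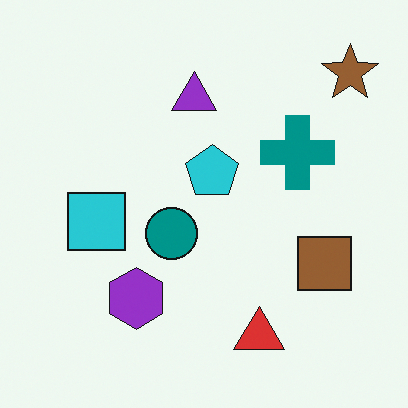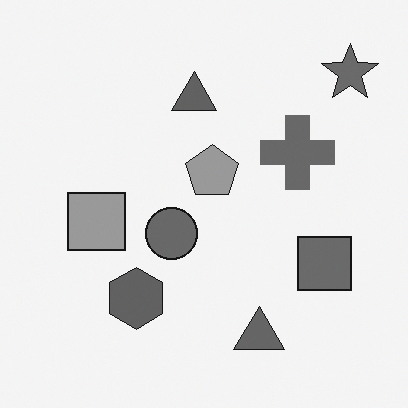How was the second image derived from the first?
The image was converted to grayscale.

All color is removed — every shape is now a shade of grey.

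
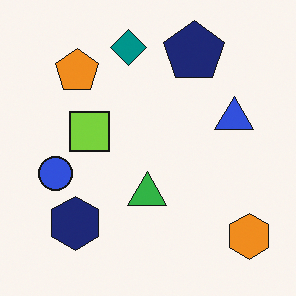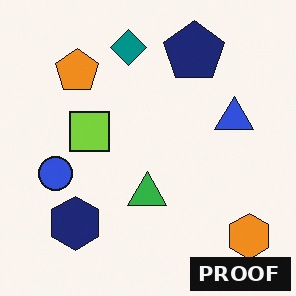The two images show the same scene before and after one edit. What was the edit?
The transformation is: watermarked with the text "PROOF" in the lower-right corner.

A dark label reading "PROOF" appears in the lower-right corner.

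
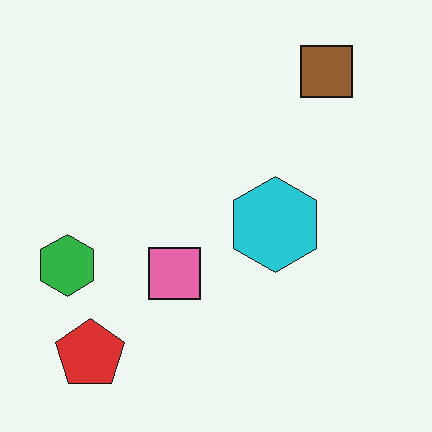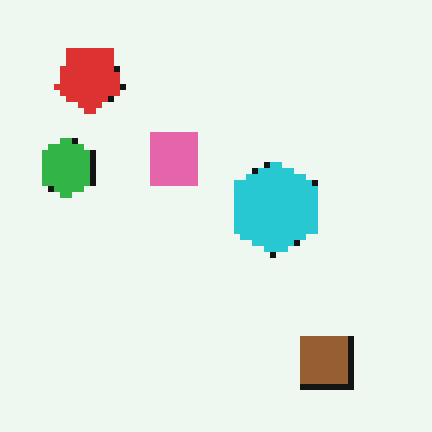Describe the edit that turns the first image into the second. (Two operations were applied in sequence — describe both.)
The image was pixelated into visible square blocks, then flipped vertically (top ↔ bottom).

Shapes are reduced to large square blocks; fine edges and outlines are lost — a downscale-then-upscale (mosaic) effect. The brown square is in the top-right of the first image and the bottom-right of the second — shapes on opposite sides of the horizontal midline have swapped in a mirror flip.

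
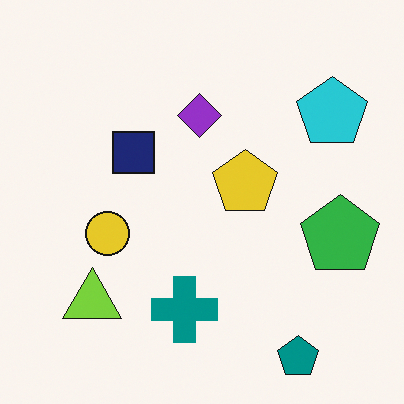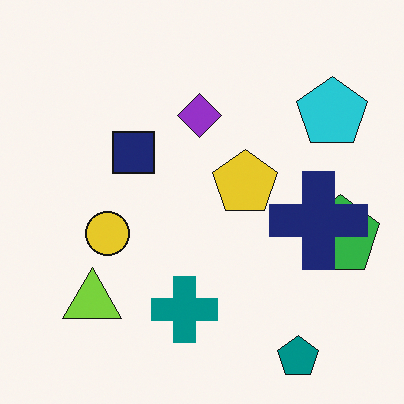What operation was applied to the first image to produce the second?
Overlaid with an additional navy cross.

A navy cross appears in the second image that is absent from the first.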